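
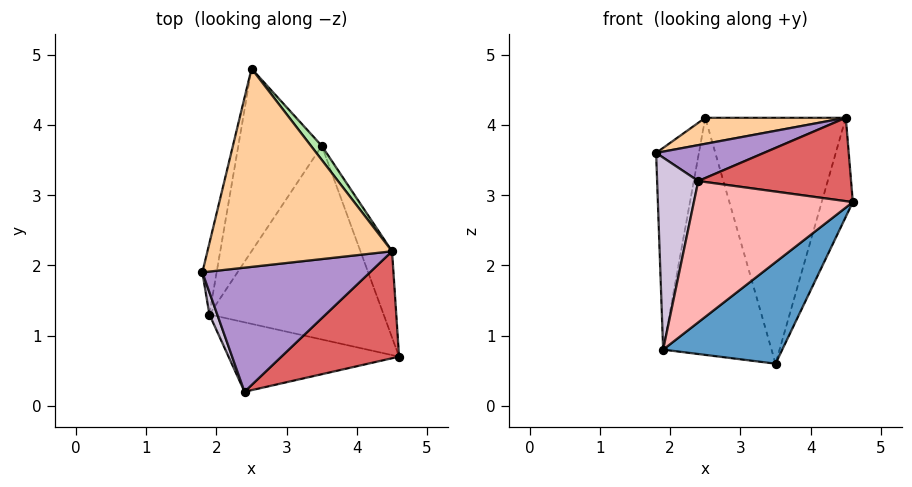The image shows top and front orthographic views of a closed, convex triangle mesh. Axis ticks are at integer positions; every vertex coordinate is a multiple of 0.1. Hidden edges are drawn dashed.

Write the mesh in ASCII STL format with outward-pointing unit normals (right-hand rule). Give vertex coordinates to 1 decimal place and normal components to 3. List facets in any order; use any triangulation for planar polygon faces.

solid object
 facet normal 0.505 -0.401 -0.764
  outer loop
   vertex 1.9 1.3 0.8
   vertex 3.5 3.7 0.6
   vertex 4.6 0.7 2.9
  endloop
 endfacet
 facet normal -0.965 0.248 -0.088
  outer loop
   vertex 1.9 1.3 0.8
   vertex 1.8 1.9 3.6
   vertex 2.5 4.8 4.1
  endloop
 endfacet
 facet normal -0.784 0.491 -0.379
  outer loop
   vertex 1.9 1.3 0.8
   vertex 2.5 4.8 4.1
   vertex 3.5 3.7 0.6
  endloop
 endfacet
 facet normal -0.167 -0.128 0.978
  outer loop
   vertex 4.5 2.2 4.1
   vertex 2.5 4.8 4.1
   vertex 1.8 1.9 3.6
  endloop
 endfacet
 facet normal 0.960 0.211 -0.184
  outer loop
   vertex 4.5 2.2 4.1
   vertex 4.6 0.7 2.9
   vertex 3.5 3.7 0.6
  endloop
 endfacet
 facet normal 0.792 0.609 0.035
  outer loop
   vertex 4.5 2.2 4.1
   vertex 3.5 3.7 0.6
   vertex 2.5 4.8 4.1
  endloop
 endfacet
 facet normal 0.240 -0.597 0.766
  outer loop
   vertex 2.4 0.2 3.2
   vertex 4.6 0.7 2.9
   vertex 4.5 2.2 4.1
  endloop
 endfacet
 facet normal 0.142 -0.888 -0.437
  outer loop
   vertex 2.4 0.2 3.2
   vertex 1.9 1.3 0.8
   vertex 4.6 0.7 2.9
  endloop
 endfacet
 facet normal -0.145 -0.275 0.950
  outer loop
   vertex 2.4 0.2 3.2
   vertex 4.5 2.2 4.1
   vertex 1.8 1.9 3.6
  endloop
 endfacet
 facet normal -0.939 -0.341 0.039
  outer loop
   vertex 2.4 0.2 3.2
   vertex 1.8 1.9 3.6
   vertex 1.9 1.3 0.8
  endloop
 endfacet
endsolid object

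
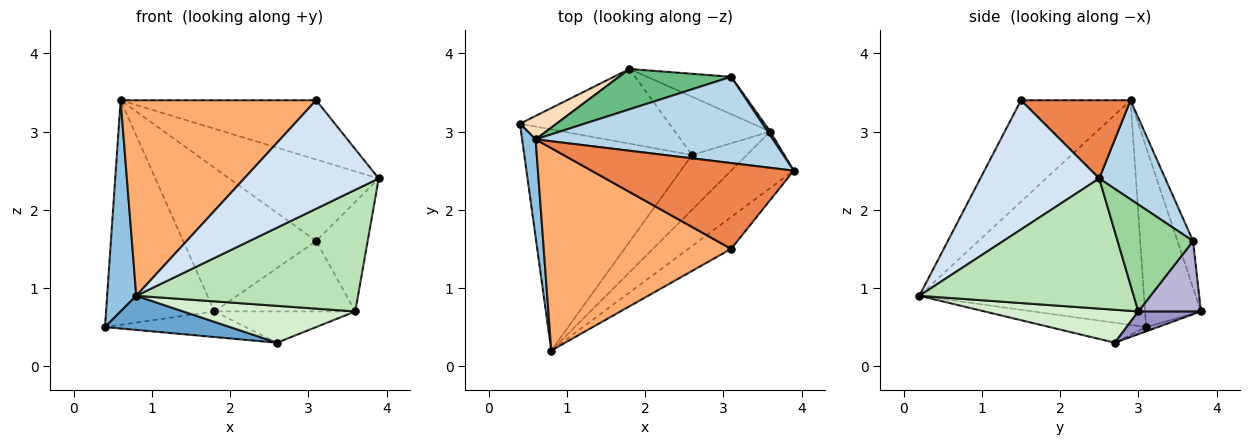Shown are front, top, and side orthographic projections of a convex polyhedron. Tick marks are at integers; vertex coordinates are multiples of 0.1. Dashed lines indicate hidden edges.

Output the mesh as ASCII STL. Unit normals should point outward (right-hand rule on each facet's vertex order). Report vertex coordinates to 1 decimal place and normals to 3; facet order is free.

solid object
 facet normal -0.117 -0.151 -0.982
  outer loop
   vertex 2.6 2.7 0.3
   vertex 0.8 0.2 0.9
   vertex 0.4 3.1 0.5
  endloop
 endfacet
 facet normal -0.990 -0.128 0.059
  outer loop
   vertex 0.6 2.9 3.4
   vertex 0.4 3.1 0.5
   vertex 0.8 0.2 0.9
  endloop
 endfacet
 facet normal 0.290 0.657 0.695
  outer loop
   vertex 3.1 3.7 1.6
   vertex 0.6 2.9 3.4
   vertex 3.9 2.5 2.4
  endloop
 endfacet
 facet normal 0.647 -0.732 -0.214
  outer loop
   vertex 3.1 1.5 3.4
   vertex 0.8 0.2 0.9
   vertex 3.9 2.5 2.4
  endloop
 endfacet
 facet normal 0.303 0.542 0.784
  outer loop
   vertex 3.1 1.5 3.4
   vertex 3.9 2.5 2.4
   vertex 0.6 2.9 3.4
  endloop
 endfacet
 facet normal -0.363 -0.647 0.670
  outer loop
   vertex 3.1 1.5 3.4
   vertex 0.6 2.9 3.4
   vertex 0.8 0.2 0.9
  endloop
 endfacet
 facet normal -0.027 0.324 -0.946
  outer loop
   vertex 1.8 3.8 0.7
   vertex 2.6 2.7 0.3
   vertex 0.4 3.1 0.5
  endloop
 endfacet
 facet normal -0.456 0.885 0.092
  outer loop
   vertex 1.8 3.8 0.7
   vertex 0.4 3.1 0.5
   vertex 0.6 2.9 3.4
  endloop
 endfacet
 facet normal -0.113 0.957 0.269
  outer loop
   vertex 1.8 3.8 0.7
   vertex 0.6 2.9 3.4
   vertex 3.1 3.7 1.6
  endloop
 endfacet
 facet normal 0.826 0.564 0.020
  outer loop
   vertex 3.6 3.0 0.7
   vertex 3.1 3.7 1.6
   vertex 3.9 2.5 2.4
  endloop
 endfacet
 facet normal 0.659 -0.682 -0.317
  outer loop
   vertex 3.6 3.0 0.7
   vertex 3.9 2.5 2.4
   vertex 0.8 0.2 0.9
  endloop
 endfacet
 facet normal 0.447 -0.500 -0.742
  outer loop
   vertex 3.6 3.0 0.7
   vertex 0.8 0.2 0.9
   vertex 2.6 2.7 0.3
  endloop
 endfacet
 facet normal 0.206 0.463 -0.862
  outer loop
   vertex 3.6 3.0 0.7
   vertex 2.6 2.7 0.3
   vertex 1.8 3.8 0.7
  endloop
 endfacet
 facet normal 0.365 0.822 -0.436
  outer loop
   vertex 3.6 3.0 0.7
   vertex 1.8 3.8 0.7
   vertex 3.1 3.7 1.6
  endloop
 endfacet
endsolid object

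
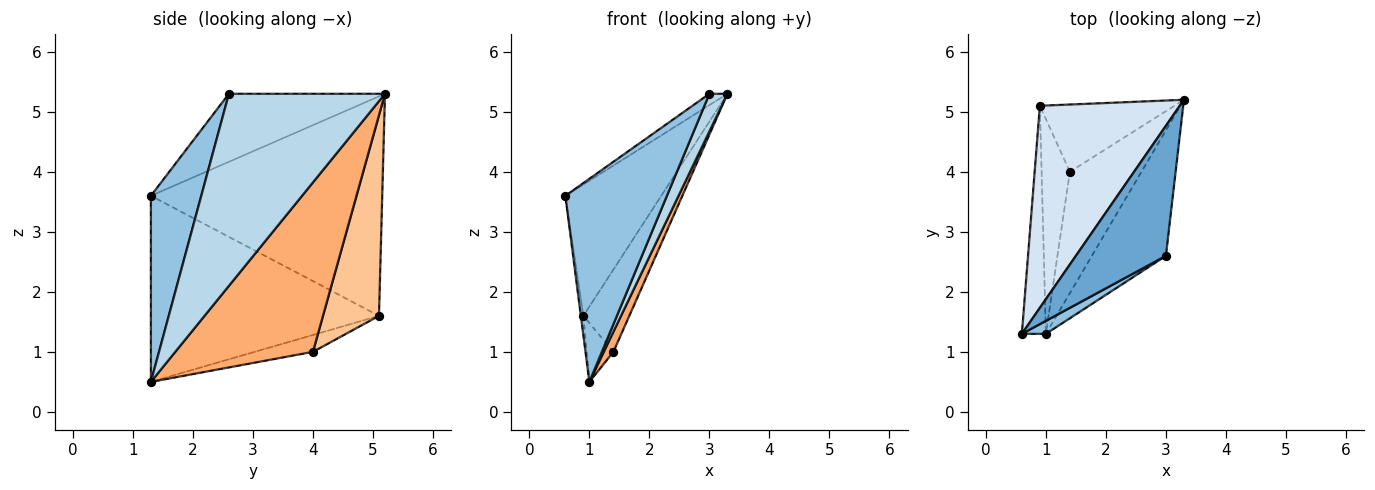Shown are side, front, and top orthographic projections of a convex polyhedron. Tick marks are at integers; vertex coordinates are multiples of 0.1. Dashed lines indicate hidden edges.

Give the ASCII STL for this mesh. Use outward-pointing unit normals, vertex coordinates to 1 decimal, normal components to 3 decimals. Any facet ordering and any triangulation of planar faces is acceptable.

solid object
 facet normal -0.601 0.069 0.796
  outer loop
   vertex 3.0 2.6 5.3
   vertex 3.3 5.2 5.3
   vertex 0.6 1.3 3.6
  endloop
 endfacet
 facet normal 0.444 -0.894 0.057
  outer loop
   vertex 1.0 1.3 0.5
   vertex 3.0 2.6 5.3
   vertex 0.6 1.3 3.6
  endloop
 endfacet
 facet normal 0.928 -0.107 -0.358
  outer loop
   vertex 1.0 1.3 0.5
   vertex 3.3 5.2 5.3
   vertex 3.0 2.6 5.3
  endloop
 endfacet
 facet normal -0.796 0.330 0.507
  outer loop
   vertex 0.9 5.1 1.6
   vertex 0.6 1.3 3.6
   vertex 3.3 5.2 5.3
  endloop
 endfacet
 facet normal -0.992 0.011 -0.128
  outer loop
   vertex 0.9 5.1 1.6
   vertex 1.0 1.3 0.5
   vertex 0.6 1.3 3.6
  endloop
 endfacet
 facet normal 0.919 -0.064 -0.388
  outer loop
   vertex 1.4 4.0 1.0
   vertex 3.3 5.2 5.3
   vertex 1.0 1.3 0.5
  endloop
 endfacet
 facet normal 0.686 0.563 -0.460
  outer loop
   vertex 1.4 4.0 1.0
   vertex 0.9 5.1 1.6
   vertex 3.3 5.2 5.3
  endloop
 endfacet
 facet normal -0.499 0.229 -0.836
  outer loop
   vertex 1.4 4.0 1.0
   vertex 1.0 1.3 0.5
   vertex 0.9 5.1 1.6
  endloop
 endfacet
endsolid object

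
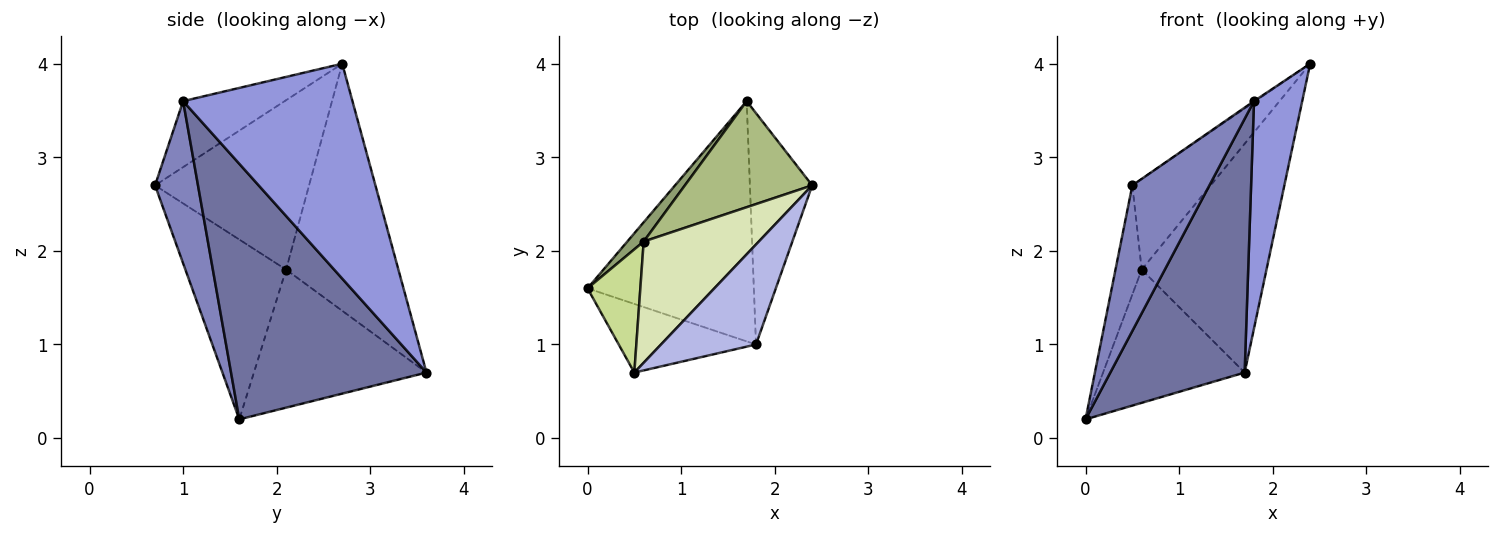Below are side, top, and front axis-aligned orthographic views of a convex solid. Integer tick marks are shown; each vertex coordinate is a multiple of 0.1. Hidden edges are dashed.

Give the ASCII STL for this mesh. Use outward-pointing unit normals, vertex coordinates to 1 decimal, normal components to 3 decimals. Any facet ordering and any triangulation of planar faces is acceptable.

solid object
 facet normal 0.726 -0.499 -0.473
  outer loop
   vertex 1.8 1.0 3.6
   vertex 0.0 1.6 0.2
   vertex 1.7 3.6 0.7
  endloop
 endfacet
 facet normal 0.450 -0.808 -0.381
  outer loop
   vertex 1.8 1.0 3.6
   vertex 0.5 0.7 2.7
   vertex 0.0 1.6 0.2
  endloop
 endfacet
 facet normal 0.926 -0.264 -0.268
  outer loop
   vertex 1.8 1.0 3.6
   vertex 1.7 3.6 0.7
   vertex 2.4 2.7 4.0
  endloop
 endfacet
 facet normal -0.570 0.008 0.821
  outer loop
   vertex 1.8 1.0 3.6
   vertex 2.4 2.7 4.0
   vertex 0.5 0.7 2.7
  endloop
 endfacet
 facet normal -0.770 0.632 0.091
  outer loop
   vertex 0.6 2.1 1.8
   vertex 1.7 3.6 0.7
   vertex 0.0 1.6 0.2
  endloop
 endfacet
 facet normal -0.632 0.703 0.326
  outer loop
   vertex 0.6 2.1 1.8
   vertex 2.4 2.7 4.0
   vertex 1.7 3.6 0.7
  endloop
 endfacet
 facet normal -0.931 0.242 0.273
  outer loop
   vertex 0.6 2.1 1.8
   vertex 0.0 1.6 0.2
   vertex 0.5 0.7 2.7
  endloop
 endfacet
 facet normal -0.762 0.388 0.518
  outer loop
   vertex 0.6 2.1 1.8
   vertex 0.5 0.7 2.7
   vertex 2.4 2.7 4.0
  endloop
 endfacet
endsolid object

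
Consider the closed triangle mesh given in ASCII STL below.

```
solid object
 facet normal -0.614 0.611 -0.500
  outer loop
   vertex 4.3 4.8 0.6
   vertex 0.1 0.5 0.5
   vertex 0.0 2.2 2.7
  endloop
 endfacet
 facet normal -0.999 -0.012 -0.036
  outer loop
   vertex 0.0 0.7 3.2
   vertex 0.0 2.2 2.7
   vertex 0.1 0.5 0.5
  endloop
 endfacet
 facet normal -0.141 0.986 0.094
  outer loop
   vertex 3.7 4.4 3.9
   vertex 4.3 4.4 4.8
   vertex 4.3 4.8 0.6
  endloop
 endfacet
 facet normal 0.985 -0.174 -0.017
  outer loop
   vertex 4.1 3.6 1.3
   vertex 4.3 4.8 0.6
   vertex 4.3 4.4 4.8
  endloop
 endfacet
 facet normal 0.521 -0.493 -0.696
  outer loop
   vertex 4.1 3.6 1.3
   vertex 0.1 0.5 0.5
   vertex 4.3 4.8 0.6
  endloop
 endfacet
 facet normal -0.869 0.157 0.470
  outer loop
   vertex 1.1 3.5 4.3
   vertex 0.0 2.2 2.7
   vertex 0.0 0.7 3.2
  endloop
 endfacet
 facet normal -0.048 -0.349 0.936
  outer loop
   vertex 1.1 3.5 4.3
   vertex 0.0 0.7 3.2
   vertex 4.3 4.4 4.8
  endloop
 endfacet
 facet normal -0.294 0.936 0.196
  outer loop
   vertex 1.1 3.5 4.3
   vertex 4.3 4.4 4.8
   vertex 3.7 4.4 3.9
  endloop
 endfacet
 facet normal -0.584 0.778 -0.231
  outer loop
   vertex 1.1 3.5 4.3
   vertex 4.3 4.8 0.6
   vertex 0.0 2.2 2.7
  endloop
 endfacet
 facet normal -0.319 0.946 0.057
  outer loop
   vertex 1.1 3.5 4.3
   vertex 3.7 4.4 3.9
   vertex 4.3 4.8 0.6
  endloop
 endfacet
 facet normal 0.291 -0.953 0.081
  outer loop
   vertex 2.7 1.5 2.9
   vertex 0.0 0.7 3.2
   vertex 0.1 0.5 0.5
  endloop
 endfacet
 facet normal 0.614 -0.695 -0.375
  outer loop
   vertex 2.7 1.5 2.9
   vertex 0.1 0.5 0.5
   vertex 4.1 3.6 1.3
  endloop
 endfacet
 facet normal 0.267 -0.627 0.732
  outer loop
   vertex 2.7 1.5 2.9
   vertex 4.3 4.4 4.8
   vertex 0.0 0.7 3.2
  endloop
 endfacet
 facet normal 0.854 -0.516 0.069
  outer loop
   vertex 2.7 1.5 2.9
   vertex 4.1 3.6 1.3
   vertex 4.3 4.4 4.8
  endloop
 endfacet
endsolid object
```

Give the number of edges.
21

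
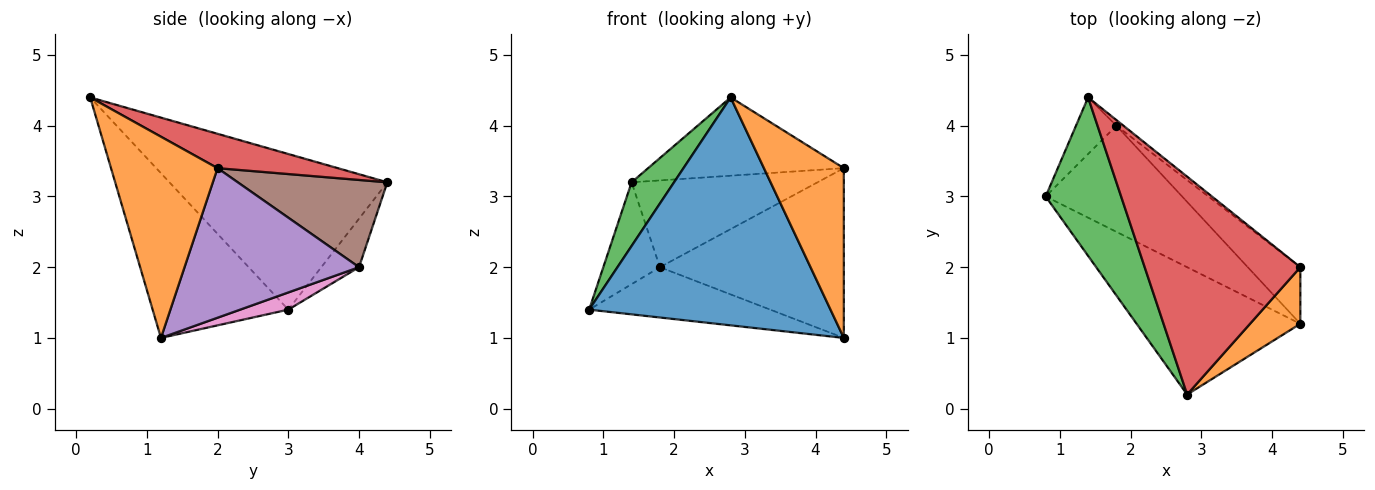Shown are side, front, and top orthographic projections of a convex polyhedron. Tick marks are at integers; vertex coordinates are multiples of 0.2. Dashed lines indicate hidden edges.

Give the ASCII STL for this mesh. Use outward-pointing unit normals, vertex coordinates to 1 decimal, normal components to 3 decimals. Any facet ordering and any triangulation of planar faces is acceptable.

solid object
 facet normal -0.441 -0.784 -0.438
  outer loop
   vertex 4.4 1.2 1.0
   vertex 2.8 0.2 4.4
   vertex 0.8 3.0 1.4
  endloop
 endfacet
 facet normal 0.784 -0.588 0.196
  outer loop
   vertex 4.4 1.2 1.0
   vertex 4.4 2.0 3.4
   vertex 2.8 0.2 4.4
  endloop
 endfacet
 facet normal -0.886 -0.173 0.430
  outer loop
   vertex 1.4 4.4 3.2
   vertex 0.8 3.0 1.4
   vertex 2.8 0.2 4.4
  endloop
 endfacet
 facet normal 0.203 0.331 0.921
  outer loop
   vertex 1.4 4.4 3.2
   vertex 2.8 0.2 4.4
   vertex 4.4 2.0 3.4
  endloop
 endfacet
 facet normal 0.669 0.705 -0.235
  outer loop
   vertex 1.8 4.0 2.0
   vertex 4.4 2.0 3.4
   vertex 4.4 1.2 1.0
  endloop
 endfacet
 facet normal 0.626 0.778 -0.051
  outer loop
   vertex 1.8 4.0 2.0
   vertex 1.4 4.4 3.2
   vertex 4.4 2.0 3.4
  endloop
 endfacet
 facet normal 0.113 0.426 -0.898
  outer loop
   vertex 1.8 4.0 2.0
   vertex 4.4 1.2 1.0
   vertex 0.8 3.0 1.4
  endloop
 endfacet
 facet normal -0.504 0.755 -0.420
  outer loop
   vertex 1.8 4.0 2.0
   vertex 0.8 3.0 1.4
   vertex 1.4 4.4 3.2
  endloop
 endfacet
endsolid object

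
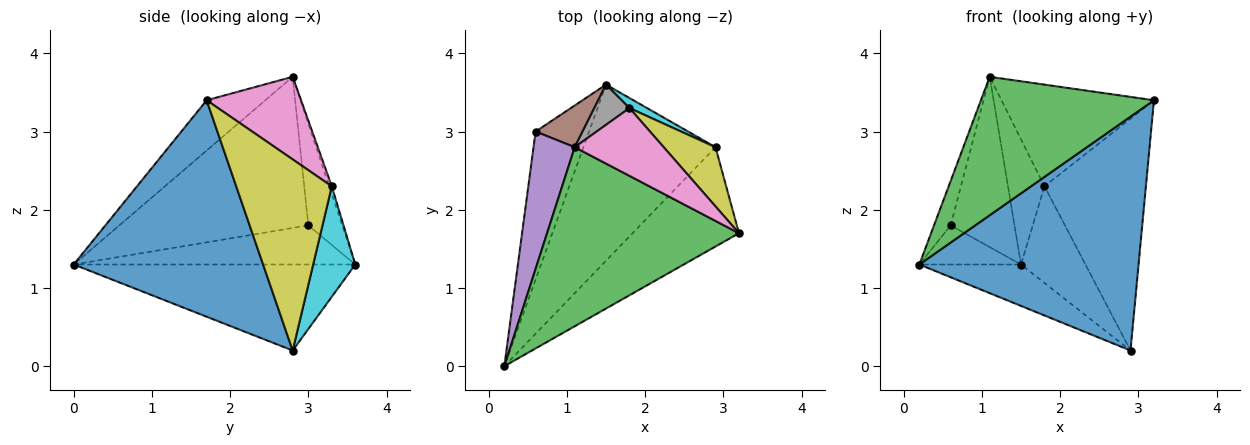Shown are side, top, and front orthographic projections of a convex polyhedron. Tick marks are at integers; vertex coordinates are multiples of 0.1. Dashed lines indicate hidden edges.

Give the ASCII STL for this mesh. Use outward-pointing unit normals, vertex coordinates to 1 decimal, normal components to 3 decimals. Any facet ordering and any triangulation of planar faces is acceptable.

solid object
 facet normal 0.622 -0.720 -0.306
  outer loop
   vertex 2.9 2.8 0.2
   vertex 3.2 1.7 3.4
   vertex 0.2 0.0 1.3
  endloop
 endfacet
 facet normal -0.535 0.193 -0.822
  outer loop
   vertex 2.9 2.8 0.2
   vertex 0.2 0.0 1.3
   vertex 1.5 3.6 1.3
  endloop
 endfacet
 facet normal -0.203 -0.599 0.775
  outer loop
   vertex 1.1 2.8 3.7
   vertex 0.2 0.0 1.3
   vertex 3.2 1.7 3.4
  endloop
 endfacet
 facet normal -0.578 0.209 -0.789
  outer loop
   vertex 0.6 3.0 1.8
   vertex 1.5 3.6 1.3
   vertex 0.2 0.0 1.3
  endloop
 endfacet
 facet normal -0.961 0.085 0.262
  outer loop
   vertex 0.6 3.0 1.8
   vertex 0.2 0.0 1.3
   vertex 1.1 2.8 3.7
  endloop
 endfacet
 facet normal -0.458 0.863 0.211
  outer loop
   vertex 0.6 3.0 1.8
   vertex 1.1 2.8 3.7
   vertex 1.5 3.6 1.3
  endloop
 endfacet
 facet normal 0.458 0.740 0.493
  outer loop
   vertex 1.8 3.3 2.3
   vertex 1.1 2.8 3.7
   vertex 3.2 1.7 3.4
  endloop
 endfacet
 facet normal -0.068 0.950 0.305
  outer loop
   vertex 1.8 3.3 2.3
   vertex 1.5 3.6 1.3
   vertex 1.1 2.8 3.7
  endloop
 endfacet
 facet normal 0.674 0.716 0.183
  outer loop
   vertex 1.8 3.3 2.3
   vertex 3.2 1.7 3.4
   vertex 2.9 2.8 0.2
  endloop
 endfacet
 facet normal 0.545 0.834 0.087
  outer loop
   vertex 1.8 3.3 2.3
   vertex 2.9 2.8 0.2
   vertex 1.5 3.6 1.3
  endloop
 endfacet
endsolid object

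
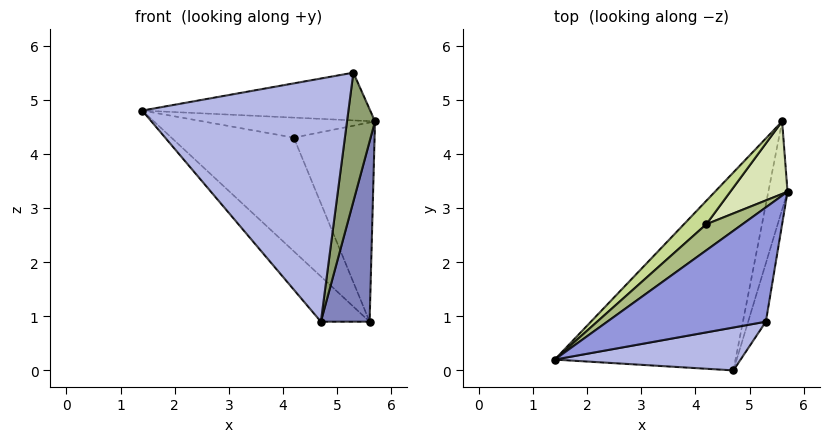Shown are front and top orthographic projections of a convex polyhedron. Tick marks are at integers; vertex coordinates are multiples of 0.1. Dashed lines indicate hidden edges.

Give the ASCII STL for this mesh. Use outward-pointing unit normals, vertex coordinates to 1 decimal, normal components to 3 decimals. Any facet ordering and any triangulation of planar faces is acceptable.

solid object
 facet normal -0.751 0.147 -0.643
  outer loop
   vertex 5.6 4.6 0.9
   vertex 4.7 0.0 0.9
   vertex 1.4 0.2 4.8
  endloop
 endfacet
 facet normal 0.977 -0.191 -0.094
  outer loop
   vertex 5.6 4.6 0.9
   vertex 5.7 3.3 4.6
   vertex 4.7 0.0 0.9
  endloop
 endfacet
 facet normal -0.229 0.375 0.898
  outer loop
   vertex 5.3 0.9 5.5
   vertex 5.7 3.3 4.6
   vertex 1.4 0.2 4.8
  endloop
 endfacet
 facet normal 0.144 -0.975 0.172
  outer loop
   vertex 5.3 0.9 5.5
   vertex 1.4 0.2 4.8
   vertex 4.7 0.0 0.9
  endloop
 endfacet
 facet normal 0.977 -0.196 -0.089
  outer loop
   vertex 5.3 0.9 5.5
   vertex 4.7 0.0 0.9
   vertex 5.7 3.3 4.6
  endloop
 endfacet
 facet normal -0.373 0.565 0.736
  outer loop
   vertex 4.2 2.7 4.3
   vertex 1.4 0.2 4.8
   vertex 5.7 3.3 4.6
  endloop
 endfacet
 facet normal -0.642 0.751 0.155
  outer loop
   vertex 4.2 2.7 4.3
   vertex 5.6 4.6 0.9
   vertex 1.4 0.2 4.8
  endloop
 endfacet
 facet normal -0.406 0.859 0.313
  outer loop
   vertex 4.2 2.7 4.3
   vertex 5.7 3.3 4.6
   vertex 5.6 4.6 0.9
  endloop
 endfacet
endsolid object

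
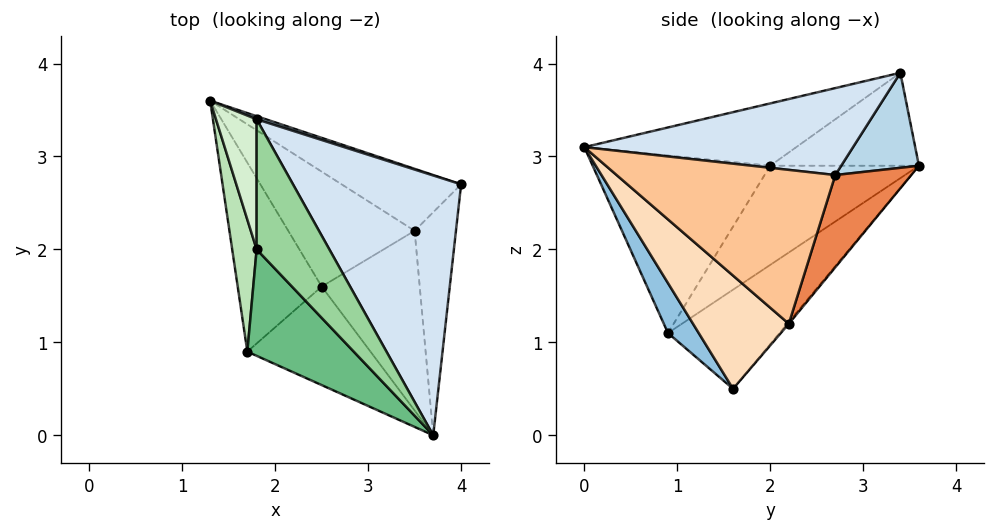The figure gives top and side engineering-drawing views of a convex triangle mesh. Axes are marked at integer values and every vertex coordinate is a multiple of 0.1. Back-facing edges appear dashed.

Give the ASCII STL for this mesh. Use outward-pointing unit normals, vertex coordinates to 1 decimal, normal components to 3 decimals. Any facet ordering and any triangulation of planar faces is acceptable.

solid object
 facet normal -0.727 0.303 -0.616
  outer loop
   vertex 1.7 0.9 1.1
   vertex 1.3 3.6 2.9
   vertex 2.5 1.6 0.5
  endloop
 endfacet
 facet normal 0.238 -0.774 -0.586
  outer loop
   vertex 1.7 0.9 1.1
   vertex 2.5 1.6 0.5
   vertex 3.7 0.0 3.1
  endloop
 endfacet
 facet normal 0.317 0.948 0.031
  outer loop
   vertex 1.8 3.4 3.9
   vertex 4.0 2.7 2.8
   vertex 1.3 3.6 2.9
  endloop
 endfacet
 facet normal 0.459 0.048 0.887
  outer loop
   vertex 1.8 3.4 3.9
   vertex 3.7 0.0 3.1
   vertex 4.0 2.7 2.8
  endloop
 endfacet
 facet normal 0.282 0.887 -0.365
  outer loop
   vertex 3.5 2.2 1.2
   vertex 1.3 3.6 2.9
   vertex 4.0 2.7 2.8
  endloop
 endfacet
 facet normal -0.009 0.766 -0.643
  outer loop
   vertex 3.5 2.2 1.2
   vertex 2.5 1.6 0.5
   vertex 1.3 3.6 2.9
  endloop
 endfacet
 facet normal 0.957 -0.135 -0.257
  outer loop
   vertex 3.5 2.2 1.2
   vertex 4.0 2.7 2.8
   vertex 3.7 0.0 3.1
  endloop
 endfacet
 facet normal 0.677 -0.445 -0.586
  outer loop
   vertex 3.5 2.2 1.2
   vertex 3.7 0.0 3.1
   vertex 2.5 1.6 0.5
  endloop
 endfacet
 facet normal -0.682 -0.607 0.409
  outer loop
   vertex 1.8 2.0 2.9
   vertex 1.7 0.9 1.1
   vertex 3.7 0.0 3.1
  endloop
 endfacet
 facet normal -0.572 -0.477 0.667
  outer loop
   vertex 1.8 2.0 2.9
   vertex 3.7 0.0 3.1
   vertex 1.8 3.4 3.9
  endloop
 endfacet
 facet normal -0.929 -0.290 0.229
  outer loop
   vertex 1.8 2.0 2.9
   vertex 1.3 3.6 2.9
   vertex 1.7 0.9 1.1
  endloop
 endfacet
 facet normal -0.881 -0.275 0.385
  outer loop
   vertex 1.8 2.0 2.9
   vertex 1.8 3.4 3.9
   vertex 1.3 3.6 2.9
  endloop
 endfacet
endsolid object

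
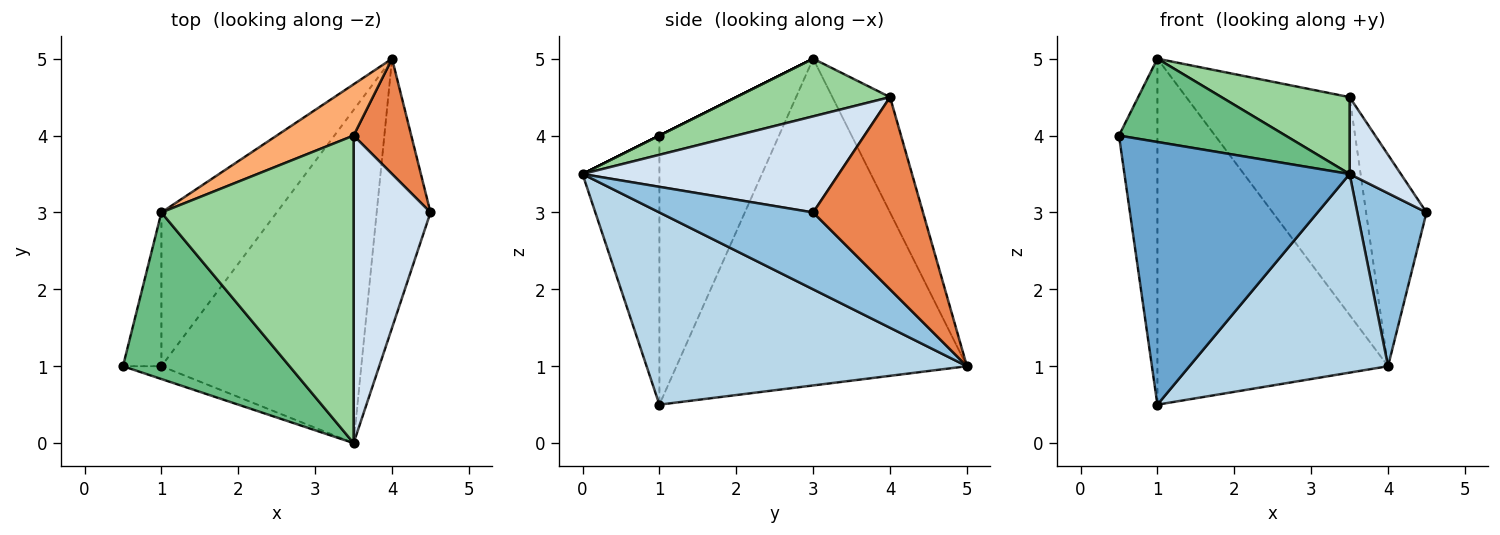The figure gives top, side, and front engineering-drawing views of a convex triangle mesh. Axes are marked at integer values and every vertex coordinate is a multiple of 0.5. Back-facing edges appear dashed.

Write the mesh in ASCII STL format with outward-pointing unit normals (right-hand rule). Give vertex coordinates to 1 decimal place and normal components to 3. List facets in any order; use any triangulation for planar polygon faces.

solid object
 facet normal -0.323 -0.945 -0.046
  outer loop
   vertex 1.0 1.0 0.5
   vertex 3.5 0.0 3.5
   vertex 0.5 1.0 4.0
  endloop
 endfacet
 facet normal 0.769 -0.346 -0.538
  outer loop
   vertex 4.0 5.0 1.0
   vertex 4.5 3.0 3.0
   vertex 3.5 0.0 3.5
  endloop
 endfacet
 facet normal 0.637 -0.395 -0.662
  outer loop
   vertex 4.0 5.0 1.0
   vertex 3.5 0.0 3.5
   vertex 1.0 1.0 0.5
  endloop
 endfacet
 facet normal 0.772 -0.154 0.617
  outer loop
   vertex 3.5 4.0 4.5
   vertex 3.5 0.0 3.5
   vertex 4.5 3.0 3.0
  endloop
 endfacet
 facet normal 0.847 0.466 0.254
  outer loop
   vertex 3.5 4.0 4.5
   vertex 4.5 3.0 3.0
   vertex 4.0 5.0 1.0
  endloop
 endfacet
 facet normal -0.325 0.921 0.217
  outer loop
   vertex 1.0 3.0 5.0
   vertex 3.5 4.0 4.5
   vertex 4.0 5.0 1.0
  endloop
 endfacet
 facet normal -0.943 0.303 -0.135
  outer loop
   vertex 1.0 3.0 5.0
   vertex 1.0 1.0 0.5
   vertex 0.5 1.0 4.0
  endloop
 endfacet
 facet normal -0.755 0.599 -0.266
  outer loop
   vertex 1.0 3.0 5.0
   vertex 4.0 5.0 1.0
   vertex 1.0 1.0 0.5
  endloop
 endfacet
 facet normal 0.000 -0.447 0.894
  outer loop
   vertex 1.0 3.0 5.0
   vertex 0.5 1.0 4.0
   vertex 3.5 0.0 3.5
  endloop
 endfacet
 facet normal 0.279 -0.233 0.931
  outer loop
   vertex 1.0 3.0 5.0
   vertex 3.5 0.0 3.5
   vertex 3.5 4.0 4.5
  endloop
 endfacet
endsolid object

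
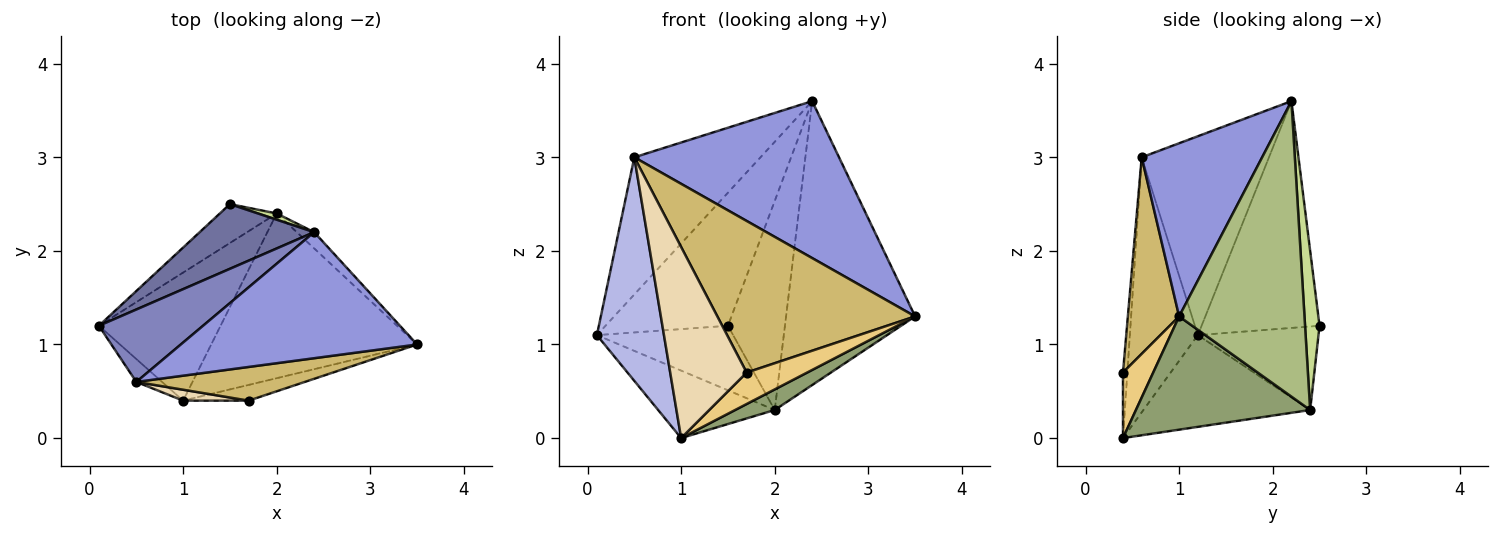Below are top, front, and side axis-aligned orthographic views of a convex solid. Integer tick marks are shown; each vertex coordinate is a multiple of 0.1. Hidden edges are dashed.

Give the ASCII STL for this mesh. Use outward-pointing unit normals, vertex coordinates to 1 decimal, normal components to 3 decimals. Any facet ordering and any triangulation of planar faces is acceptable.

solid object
 facet normal -0.655 0.680 0.331
  outer loop
   vertex 2.4 2.2 3.6
   vertex 1.5 2.5 1.2
   vertex 0.1 1.2 1.1
  endloop
 endfacet
 facet normal -0.666 0.660 0.349
  outer loop
   vertex 0.5 0.6 3.0
   vertex 2.4 2.2 3.6
   vertex 0.1 1.2 1.1
  endloop
 endfacet
 facet normal 0.417 -0.709 0.569
  outer loop
   vertex 0.5 0.6 3.0
   vertex 3.5 1.0 1.3
   vertex 2.4 2.2 3.6
  endloop
 endfacet
 facet normal -0.710 -0.700 -0.072
  outer loop
   vertex 1.0 0.4 0.0
   vertex 0.5 0.6 3.0
   vertex 0.1 1.2 1.1
  endloop
 endfacet
 facet normal 0.479 -0.109 -0.871
  outer loop
   vertex 2.0 2.4 0.3
   vertex 3.5 1.0 1.3
   vertex 1.0 0.4 0.0
  endloop
 endfacet
 facet normal 0.696 0.717 -0.041
  outer loop
   vertex 2.0 2.4 0.3
   vertex 2.4 2.2 3.6
   vertex 3.5 1.0 1.3
  endloop
 endfacet
 facet normal 0.246 0.969 0.029
  outer loop
   vertex 2.0 2.4 0.3
   vertex 1.5 2.5 1.2
   vertex 2.4 2.2 3.6
  endloop
 endfacet
 facet normal -0.604 0.682 -0.411
  outer loop
   vertex 2.0 2.4 0.3
   vertex 0.1 1.2 1.1
   vertex 1.5 2.5 1.2
  endloop
 endfacet
 facet normal -0.555 0.388 -0.736
  outer loop
   vertex 2.0 2.4 0.3
   vertex 1.0 0.4 0.0
   vertex 0.1 1.2 1.1
  endloop
 endfacet
 facet normal 0.245 -0.946 0.210
  outer loop
   vertex 1.7 0.4 0.7
   vertex 3.5 1.0 1.3
   vertex 0.5 0.6 3.0
  endloop
 endfacet
 facet normal 0.408 -0.816 -0.408
  outer loop
   vertex 1.7 0.4 0.7
   vertex 1.0 0.4 0.0
   vertex 3.5 1.0 1.3
  endloop
 endfacet
 facet normal -0.057 -0.997 0.057
  outer loop
   vertex 1.7 0.4 0.7
   vertex 0.5 0.6 3.0
   vertex 1.0 0.4 0.0
  endloop
 endfacet
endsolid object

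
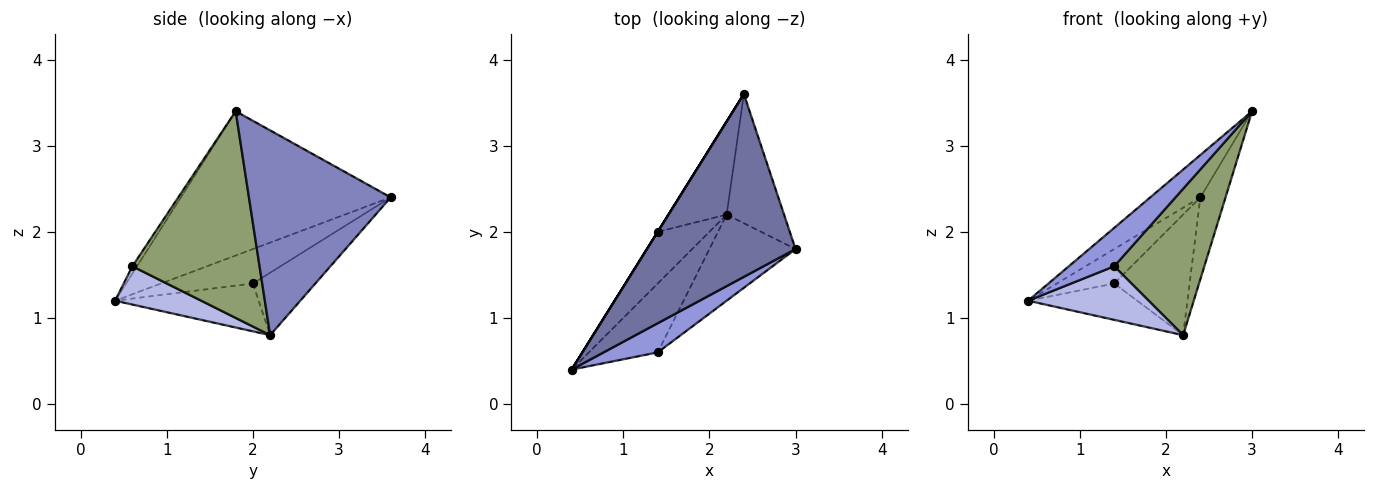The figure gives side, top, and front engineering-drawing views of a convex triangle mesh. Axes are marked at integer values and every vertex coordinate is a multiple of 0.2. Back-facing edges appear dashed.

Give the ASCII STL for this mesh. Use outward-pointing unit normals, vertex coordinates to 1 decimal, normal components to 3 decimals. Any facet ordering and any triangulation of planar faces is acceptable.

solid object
 facet normal -0.687 0.164 0.708
  outer loop
   vertex 2.4 3.6 2.4
   vertex 0.4 0.4 1.2
   vertex 3.0 1.8 3.4
  endloop
 endfacet
 facet normal 0.949 0.169 -0.266
  outer loop
   vertex 2.2 2.2 0.8
   vertex 2.4 3.6 2.4
   vertex 3.0 1.8 3.4
  endloop
 endfacet
 facet normal -0.082 -0.794 0.602
  outer loop
   vertex 1.4 0.6 1.6
   vertex 3.0 1.8 3.4
   vertex 0.4 0.4 1.2
  endloop
 endfacet
 facet normal 0.402 -0.562 -0.723
  outer loop
   vertex 1.4 0.6 1.6
   vertex 0.4 0.4 1.2
   vertex 2.2 2.2 0.8
  endloop
 endfacet
 facet normal 0.773 -0.547 -0.322
  outer loop
   vertex 1.4 0.6 1.6
   vertex 2.2 2.2 0.8
   vertex 3.0 1.8 3.4
  endloop
 endfacet
 facet normal -0.848 0.530 0.000
  outer loop
   vertex 1.4 2.0 1.4
   vertex 0.4 0.4 1.2
   vertex 2.4 3.6 2.4
  endloop
 endfacet
 facet normal -0.604 0.459 -0.652
  outer loop
   vertex 1.4 2.0 1.4
   vertex 2.2 2.2 0.8
   vertex 0.4 0.4 1.2
  endloop
 endfacet
 facet normal -0.549 0.662 -0.511
  outer loop
   vertex 1.4 2.0 1.4
   vertex 2.4 3.6 2.4
   vertex 2.2 2.2 0.8
  endloop
 endfacet
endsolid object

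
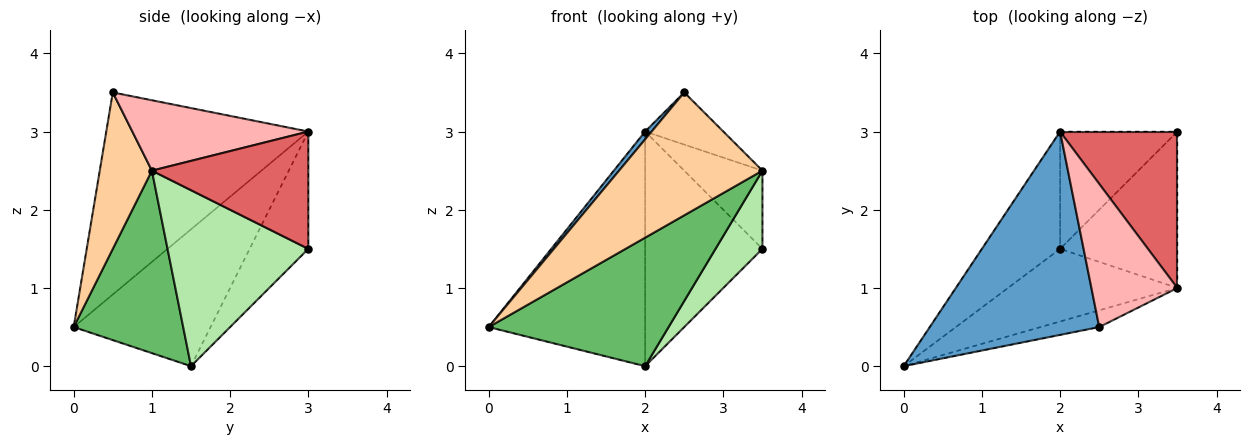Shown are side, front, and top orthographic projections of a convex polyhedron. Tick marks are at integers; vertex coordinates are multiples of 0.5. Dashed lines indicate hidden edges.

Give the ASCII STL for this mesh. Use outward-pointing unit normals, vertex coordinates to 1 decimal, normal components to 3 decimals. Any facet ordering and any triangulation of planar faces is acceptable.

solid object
 facet normal -0.766 -0.025 0.642
  outer loop
   vertex 2.0 3.0 3.0
   vertex 0.0 0.0 0.5
   vertex 2.5 0.5 3.5
  endloop
 endfacet
 facet normal -0.616 0.704 -0.352
  outer loop
   vertex 2.0 3.0 3.0
   vertex 2.0 1.5 0.0
   vertex 0.0 0.0 0.5
  endloop
 endfacet
 facet normal -0.408 0.816 -0.408
  outer loop
   vertex 2.0 3.0 3.0
   vertex 3.5 3.0 1.5
   vertex 2.0 1.5 0.0
  endloop
 endfacet
 facet normal 0.339 -0.932 -0.127
  outer loop
   vertex 3.5 1.0 2.5
   vertex 2.5 0.5 3.5
   vertex 0.0 0.0 0.5
  endloop
 endfacet
 facet normal 0.468 -0.769 -0.435
  outer loop
   vertex 3.5 1.0 2.5
   vertex 0.0 0.0 0.5
   vertex 2.0 1.5 0.0
  endloop
 endfacet
 facet normal 0.802 -0.267 -0.535
  outer loop
   vertex 3.5 1.0 2.5
   vertex 2.0 1.5 0.0
   vertex 3.5 3.0 1.5
  endloop
 endfacet
 facet normal 0.667 0.333 0.667
  outer loop
   vertex 3.5 1.0 2.5
   vertex 3.5 3.0 1.5
   vertex 2.0 3.0 3.0
  endloop
 endfacet
 facet normal 0.610 0.271 0.745
  outer loop
   vertex 3.5 1.0 2.5
   vertex 2.0 3.0 3.0
   vertex 2.5 0.5 3.5
  endloop
 endfacet
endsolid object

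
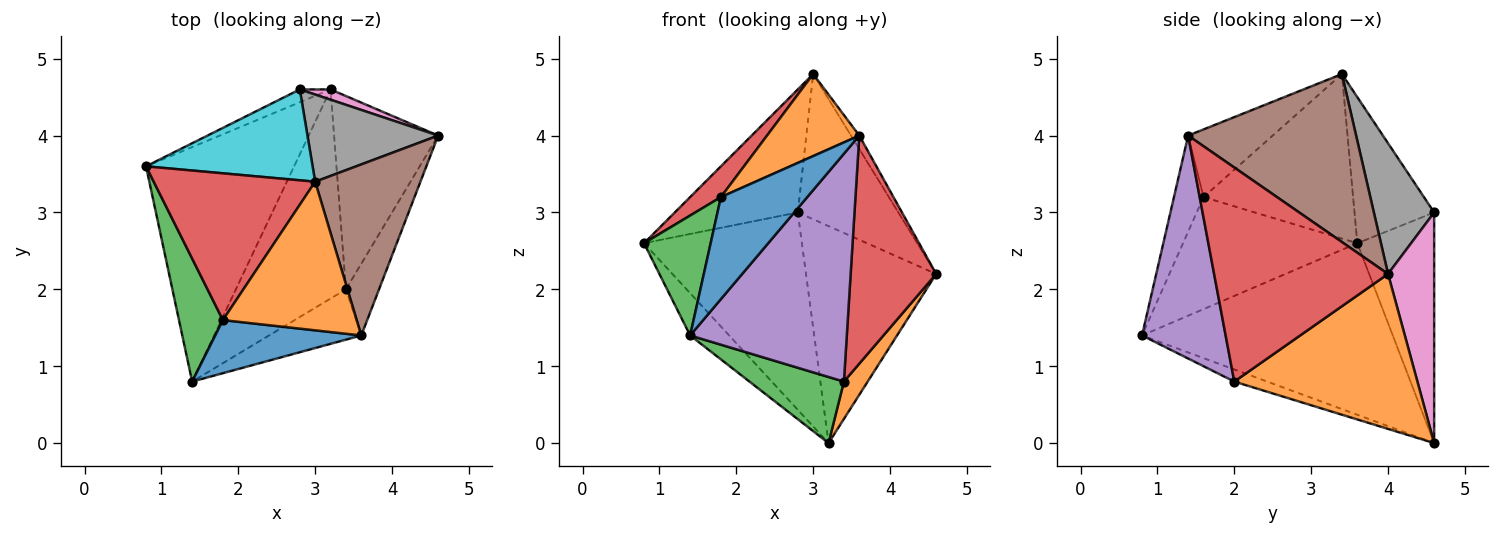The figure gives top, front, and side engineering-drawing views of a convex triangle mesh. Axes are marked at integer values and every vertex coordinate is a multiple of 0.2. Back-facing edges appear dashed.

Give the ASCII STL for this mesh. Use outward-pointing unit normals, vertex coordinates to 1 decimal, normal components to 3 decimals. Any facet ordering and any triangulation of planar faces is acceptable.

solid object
 facet normal -0.752 0.117 -0.649
  outer loop
   vertex 3.2 4.6 0.0
   vertex 1.4 0.8 1.4
   vertex 0.8 3.6 2.6
  endloop
 endfacet
 facet normal 0.825 -0.107 -0.554
  outer loop
   vertex 3.4 2.0 0.8
   vertex 3.2 4.6 0.0
   vertex 4.6 4.0 2.2
  endloop
 endfacet
 facet normal -0.105 -0.300 -0.948
  outer loop
   vertex 3.4 2.0 0.8
   vertex 1.4 0.8 1.4
   vertex 3.2 4.6 0.0
  endloop
 endfacet
 facet normal 0.889 -0.437 -0.138
  outer loop
   vertex 3.4 2.0 0.8
   vertex 4.6 4.0 2.2
   vertex 3.6 1.4 4.0
  endloop
 endfacet
 facet normal 0.462 -0.866 -0.191
  outer loop
   vertex 3.4 2.0 0.8
   vertex 3.6 1.4 4.0
   vertex 1.4 0.8 1.4
  endloop
 endfacet
 facet normal 0.847 0.042 0.531
  outer loop
   vertex 3.0 3.4 4.8
   vertex 3.6 1.4 4.0
   vertex 4.6 4.0 2.2
  endloop
 endfacet
 facet normal 0.334 0.942 0.044
  outer loop
   vertex 2.8 4.6 3.0
   vertex 4.6 4.0 2.2
   vertex 3.2 4.6 0.0
  endloop
 endfacet
 facet normal 0.457 0.762 0.457
  outer loop
   vertex 2.8 4.6 3.0
   vertex 3.0 3.4 4.8
   vertex 4.6 4.0 2.2
  endloop
 endfacet
 facet normal -0.437 0.898 -0.058
  outer loop
   vertex 2.8 4.6 3.0
   vertex 3.2 4.6 0.0
   vertex 0.8 3.6 2.6
  endloop
 endfacet
 facet normal -0.462 0.713 0.527
  outer loop
   vertex 2.8 4.6 3.0
   vertex 0.8 3.6 2.6
   vertex 3.0 3.4 4.8
  endloop
 endfacet
 facet normal -0.291 -0.849 0.442
  outer loop
   vertex 1.8 1.6 3.2
   vertex 1.4 0.8 1.4
   vertex 3.6 1.4 4.0
  endloop
 endfacet
 facet normal -0.405 -0.442 0.801
  outer loop
   vertex 1.8 1.6 3.2
   vertex 3.6 1.4 4.0
   vertex 3.0 3.4 4.8
  endloop
 endfacet
 facet normal -0.877 -0.335 0.344
  outer loop
   vertex 1.8 1.6 3.2
   vertex 0.8 3.6 2.6
   vertex 1.4 0.8 1.4
  endloop
 endfacet
 facet normal -0.706 -0.145 0.693
  outer loop
   vertex 1.8 1.6 3.2
   vertex 3.0 3.4 4.8
   vertex 0.8 3.6 2.6
  endloop
 endfacet
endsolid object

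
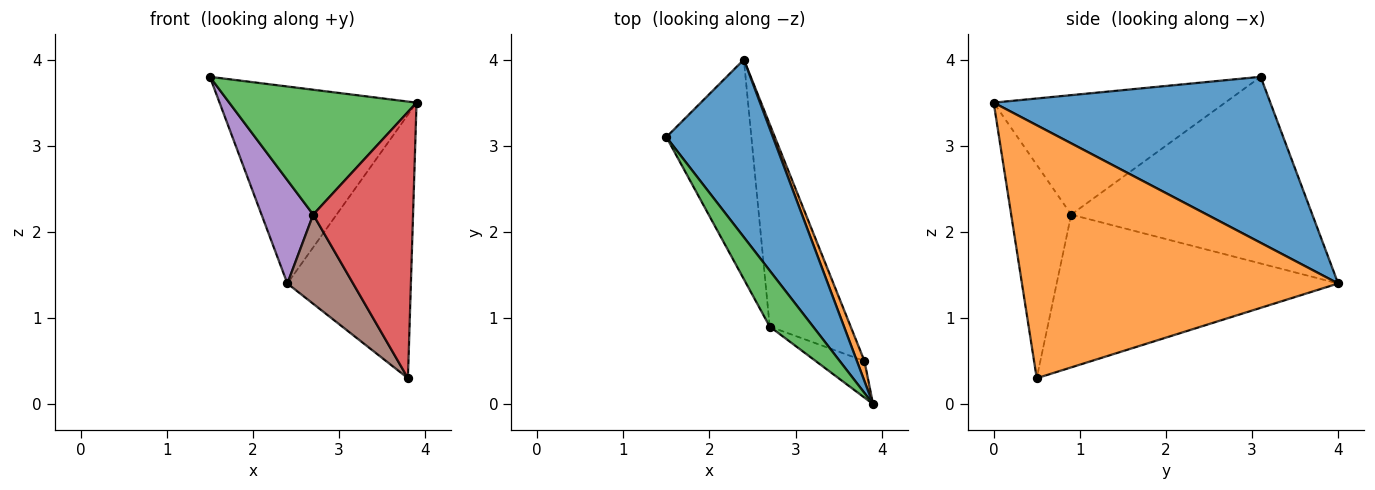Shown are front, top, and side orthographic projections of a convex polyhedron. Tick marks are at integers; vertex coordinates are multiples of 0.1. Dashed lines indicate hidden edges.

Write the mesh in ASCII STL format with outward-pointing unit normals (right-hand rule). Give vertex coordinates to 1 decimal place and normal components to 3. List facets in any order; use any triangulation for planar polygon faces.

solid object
 facet normal 0.722 0.514 0.463
  outer loop
   vertex 2.4 4.0 1.4
   vertex 1.5 3.1 3.8
   vertex 3.9 0.0 3.5
  endloop
 endfacet
 facet normal 0.931 0.364 0.028
  outer loop
   vertex 3.8 0.5 0.3
   vertex 2.4 4.0 1.4
   vertex 3.9 0.0 3.5
  endloop
 endfacet
 facet normal -0.748 -0.605 0.271
  outer loop
   vertex 2.7 0.9 2.2
   vertex 3.9 0.0 3.5
   vertex 1.5 3.1 3.8
  endloop
 endfacet
 facet normal -0.512 -0.851 -0.117
  outer loop
   vertex 2.7 0.9 2.2
   vertex 3.8 0.5 0.3
   vertex 3.9 0.0 3.5
  endloop
 endfacet
 facet normal -0.893 -0.191 -0.407
  outer loop
   vertex 2.7 0.9 2.2
   vertex 1.5 3.1 3.8
   vertex 2.4 4.0 1.4
  endloop
 endfacet
 facet normal -0.865 -0.202 -0.458
  outer loop
   vertex 2.7 0.9 2.2
   vertex 2.4 4.0 1.4
   vertex 3.8 0.5 0.3
  endloop
 endfacet
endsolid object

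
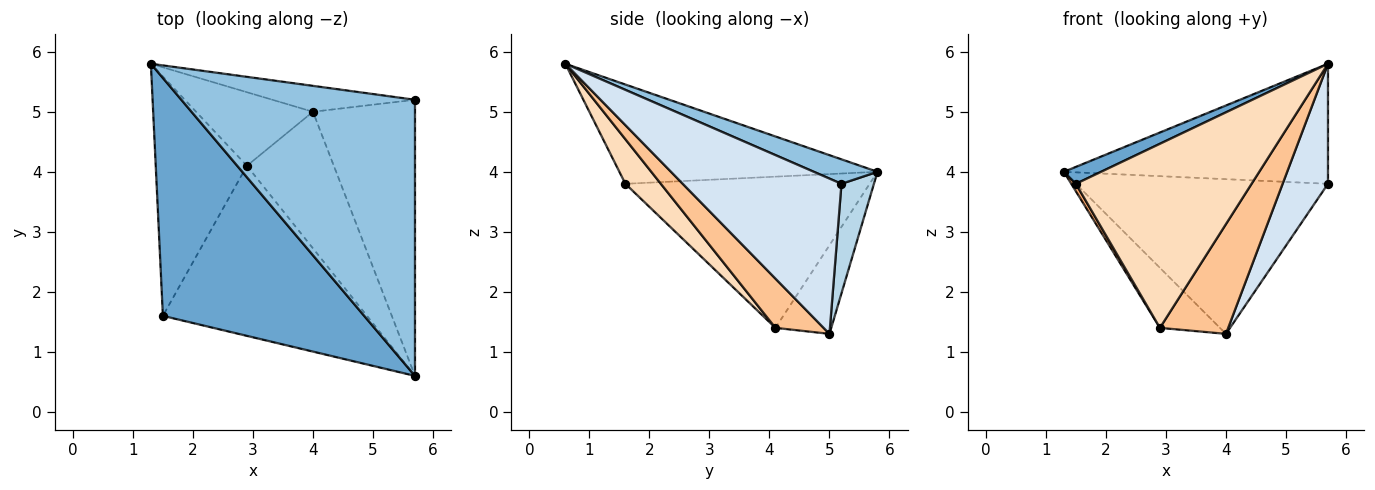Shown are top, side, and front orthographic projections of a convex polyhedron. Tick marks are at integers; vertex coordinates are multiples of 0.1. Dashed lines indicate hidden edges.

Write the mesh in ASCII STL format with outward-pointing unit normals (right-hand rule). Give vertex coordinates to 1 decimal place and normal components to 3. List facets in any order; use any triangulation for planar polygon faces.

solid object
 facet normal -0.441 -0.064 0.895
  outer loop
   vertex 1.5 1.6 3.8
   vertex 5.7 0.6 5.8
   vertex 1.3 5.8 4.0
  endloop
 endfacet
 facet normal 0.096 0.397 0.913
  outer loop
   vertex 5.7 5.2 3.8
   vertex 1.3 5.8 4.0
   vertex 5.7 0.6 5.8
  endloop
 endfacet
 facet normal 0.126 0.978 -0.164
  outer loop
   vertex 5.7 5.2 3.8
   vertex 4.0 5.0 1.3
   vertex 1.3 5.8 4.0
  endloop
 endfacet
 facet normal 0.813 -0.232 -0.534
  outer loop
   vertex 5.7 5.2 3.8
   vertex 5.7 0.6 5.8
   vertex 4.0 5.0 1.3
  endloop
 endfacet
 facet normal -0.507 0.545 -0.668
  outer loop
   vertex 2.9 4.1 1.4
   vertex 1.3 5.8 4.0
   vertex 4.0 5.0 1.3
  endloop
 endfacet
 facet normal -0.856 -0.016 -0.516
  outer loop
   vertex 2.9 4.1 1.4
   vertex 1.5 1.6 3.8
   vertex 1.3 5.8 4.0
  endloop
 endfacet
 facet normal 0.404 -0.573 -0.713
  outer loop
   vertex 2.9 4.1 1.4
   vertex 4.0 5.0 1.3
   vertex 5.7 0.6 5.8
  endloop
 endfacet
 facet normal 0.147 -0.727 -0.671
  outer loop
   vertex 2.9 4.1 1.4
   vertex 5.7 0.6 5.8
   vertex 1.5 1.6 3.8
  endloop
 endfacet
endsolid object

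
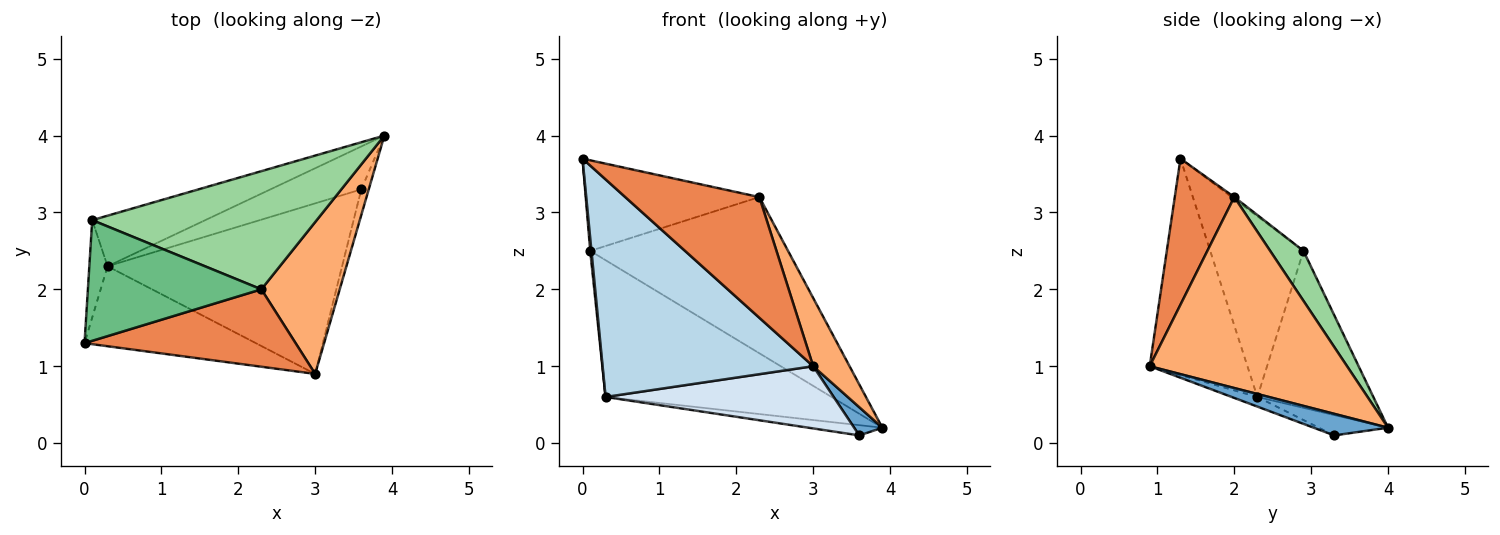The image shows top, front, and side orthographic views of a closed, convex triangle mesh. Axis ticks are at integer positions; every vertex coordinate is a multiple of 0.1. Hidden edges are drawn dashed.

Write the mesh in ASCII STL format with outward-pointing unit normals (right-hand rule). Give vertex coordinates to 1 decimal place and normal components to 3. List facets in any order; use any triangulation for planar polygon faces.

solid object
 facet normal 0.890 -0.338 -0.307
  outer loop
   vertex 3.6 3.3 0.1
   vertex 3.9 4.0 0.2
   vertex 3.0 0.9 1.0
  endloop
 endfacet
 facet normal -0.213 0.227 -0.950
  outer loop
   vertex 0.3 2.3 0.6
   vertex 3.9 4.0 0.2
   vertex 3.6 3.3 0.1
  endloop
 endfacet
 facet normal -0.399 -0.861 -0.316
  outer loop
   vertex 0.3 2.3 0.6
   vertex 3.0 0.9 1.0
   vertex 0.0 1.3 3.7
  endloop
 endfacet
 facet normal -0.038 -0.342 -0.939
  outer loop
   vertex 0.3 2.3 0.6
   vertex 3.6 3.3 0.1
   vertex 3.0 0.9 1.0
  endloop
 endfacet
 facet normal 0.350 -0.789 0.506
  outer loop
   vertex 2.3 2.0 3.2
   vertex 0.0 1.3 3.7
   vertex 3.0 0.9 1.0
  endloop
 endfacet
 facet normal 0.912 -0.168 0.374
  outer loop
   vertex 2.3 2.0 3.2
   vertex 3.0 0.9 1.0
   vertex 3.9 4.0 0.2
  endloop
 endfacet
 facet normal -0.995 -0.013 -0.101
  outer loop
   vertex 0.1 2.9 2.5
   vertex 0.3 2.3 0.6
   vertex 0.0 1.3 3.7
  endloop
 endfacet
 facet normal -0.434 0.845 -0.313
  outer loop
   vertex 0.1 2.9 2.5
   vertex 3.9 4.0 0.2
   vertex 0.3 2.3 0.6
  endloop
 endfacet
 facet normal -0.009 0.600 0.800
  outer loop
   vertex 0.1 2.9 2.5
   vertex 0.0 1.3 3.7
   vertex 2.3 2.0 3.2
  endloop
 endfacet
 facet normal 0.133 0.790 0.598
  outer loop
   vertex 0.1 2.9 2.5
   vertex 2.3 2.0 3.2
   vertex 3.9 4.0 0.2
  endloop
 endfacet
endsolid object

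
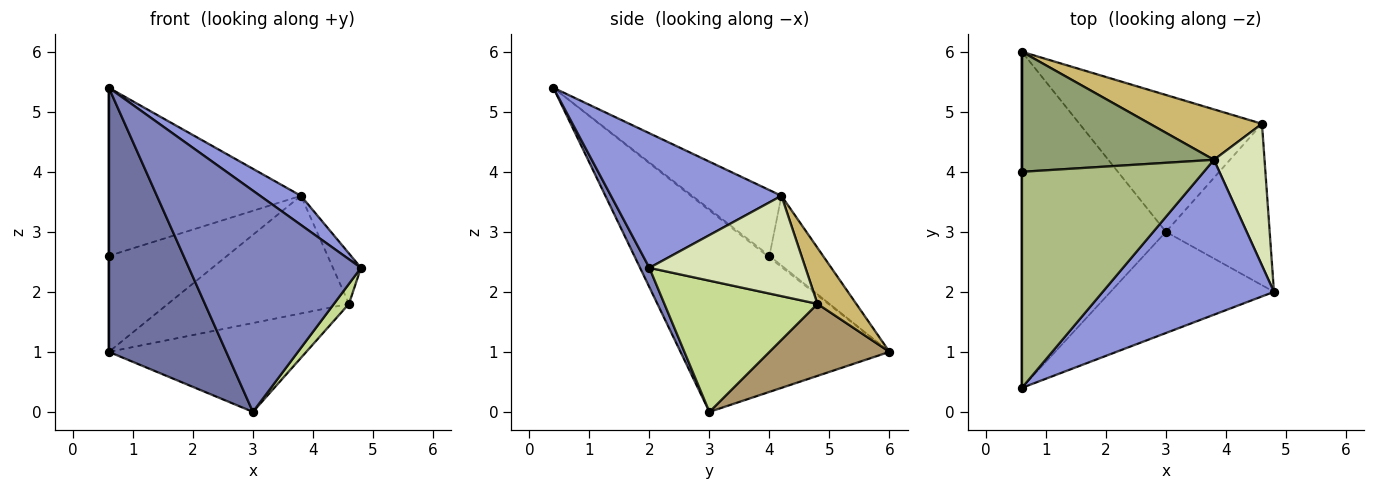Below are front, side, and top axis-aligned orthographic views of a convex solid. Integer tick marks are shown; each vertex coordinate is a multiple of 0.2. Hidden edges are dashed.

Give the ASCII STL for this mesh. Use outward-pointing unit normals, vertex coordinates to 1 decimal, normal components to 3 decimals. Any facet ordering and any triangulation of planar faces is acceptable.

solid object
 facet normal -0.740 -0.416 -0.529
  outer loop
   vertex 3.0 3.0 0.0
   vertex 0.6 0.4 5.4
   vertex 0.6 6.0 1.0
  endloop
 endfacet
 facet normal 0.049 -0.908 -0.415
  outer loop
   vertex 3.0 3.0 0.0
   vertex 4.8 2.0 2.4
   vertex 0.6 0.4 5.4
  endloop
 endfacet
 facet normal 0.611 -0.146 0.778
  outer loop
   vertex 3.8 4.2 3.6
   vertex 0.6 0.4 5.4
   vertex 4.8 2.0 2.4
  endloop
 endfacet
 facet normal -1.000 0.000 0.000
  outer loop
   vertex 0.6 4.0 2.6
   vertex 0.6 6.0 1.0
   vertex 0.6 0.4 5.4
  endloop
 endfacet
 facet normal -0.272 0.601 0.751
  outer loop
   vertex 0.6 4.0 2.6
   vertex 3.8 4.2 3.6
   vertex 0.6 6.0 1.0
  endloop
 endfacet
 facet normal -0.274 0.590 0.759
  outer loop
   vertex 0.6 4.0 2.6
   vertex 0.6 0.4 5.4
   vertex 3.8 4.2 3.6
  endloop
 endfacet
 facet normal 0.782 -0.077 -0.618
  outer loop
   vertex 4.6 4.8 1.8
   vertex 4.8 2.0 2.4
   vertex 3.0 3.0 0.0
  endloop
 endfacet
 facet normal 0.882 0.158 0.445
  outer loop
   vertex 4.6 4.8 1.8
   vertex 3.8 4.2 3.6
   vertex 4.8 2.0 2.4
  endloop
 endfacet
 facet normal 0.314 0.517 -0.796
  outer loop
   vertex 4.6 4.8 1.8
   vertex 3.0 3.0 0.0
   vertex 0.6 6.0 1.0
  endloop
 endfacet
 facet normal 0.193 0.902 0.386
  outer loop
   vertex 4.6 4.8 1.8
   vertex 0.6 6.0 1.0
   vertex 3.8 4.2 3.6
  endloop
 endfacet
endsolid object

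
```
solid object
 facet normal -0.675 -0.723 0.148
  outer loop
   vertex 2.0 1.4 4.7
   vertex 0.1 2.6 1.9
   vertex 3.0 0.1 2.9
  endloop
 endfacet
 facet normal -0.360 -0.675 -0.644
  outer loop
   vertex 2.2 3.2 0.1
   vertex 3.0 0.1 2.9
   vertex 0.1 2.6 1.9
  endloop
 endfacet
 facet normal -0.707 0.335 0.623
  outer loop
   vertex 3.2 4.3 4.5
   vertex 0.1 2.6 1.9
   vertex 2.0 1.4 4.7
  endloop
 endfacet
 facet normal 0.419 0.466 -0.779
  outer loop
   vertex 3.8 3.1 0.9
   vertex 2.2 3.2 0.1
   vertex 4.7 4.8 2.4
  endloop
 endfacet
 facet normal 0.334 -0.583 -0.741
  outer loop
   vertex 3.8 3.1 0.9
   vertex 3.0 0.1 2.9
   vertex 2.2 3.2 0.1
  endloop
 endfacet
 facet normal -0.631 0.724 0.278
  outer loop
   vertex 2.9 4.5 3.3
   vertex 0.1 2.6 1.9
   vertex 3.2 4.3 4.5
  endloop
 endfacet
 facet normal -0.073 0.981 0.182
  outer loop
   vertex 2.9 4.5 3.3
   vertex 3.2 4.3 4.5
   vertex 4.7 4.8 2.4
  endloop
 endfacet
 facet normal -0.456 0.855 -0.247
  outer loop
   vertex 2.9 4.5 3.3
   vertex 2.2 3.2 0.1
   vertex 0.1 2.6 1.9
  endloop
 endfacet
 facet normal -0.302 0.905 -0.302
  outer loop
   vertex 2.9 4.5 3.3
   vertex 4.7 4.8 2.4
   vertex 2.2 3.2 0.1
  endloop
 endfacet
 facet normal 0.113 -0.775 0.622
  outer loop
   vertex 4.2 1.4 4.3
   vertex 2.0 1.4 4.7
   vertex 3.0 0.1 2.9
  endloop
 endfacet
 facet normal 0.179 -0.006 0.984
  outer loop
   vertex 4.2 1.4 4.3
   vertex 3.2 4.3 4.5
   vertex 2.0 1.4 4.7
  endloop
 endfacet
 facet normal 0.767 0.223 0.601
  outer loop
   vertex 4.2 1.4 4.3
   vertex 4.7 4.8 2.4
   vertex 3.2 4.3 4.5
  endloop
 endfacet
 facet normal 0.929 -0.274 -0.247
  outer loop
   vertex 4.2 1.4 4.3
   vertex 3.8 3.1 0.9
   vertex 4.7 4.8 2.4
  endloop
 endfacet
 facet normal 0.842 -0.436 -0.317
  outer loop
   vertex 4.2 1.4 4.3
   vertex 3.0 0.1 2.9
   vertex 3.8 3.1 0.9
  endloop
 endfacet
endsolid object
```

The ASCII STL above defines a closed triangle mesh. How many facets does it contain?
14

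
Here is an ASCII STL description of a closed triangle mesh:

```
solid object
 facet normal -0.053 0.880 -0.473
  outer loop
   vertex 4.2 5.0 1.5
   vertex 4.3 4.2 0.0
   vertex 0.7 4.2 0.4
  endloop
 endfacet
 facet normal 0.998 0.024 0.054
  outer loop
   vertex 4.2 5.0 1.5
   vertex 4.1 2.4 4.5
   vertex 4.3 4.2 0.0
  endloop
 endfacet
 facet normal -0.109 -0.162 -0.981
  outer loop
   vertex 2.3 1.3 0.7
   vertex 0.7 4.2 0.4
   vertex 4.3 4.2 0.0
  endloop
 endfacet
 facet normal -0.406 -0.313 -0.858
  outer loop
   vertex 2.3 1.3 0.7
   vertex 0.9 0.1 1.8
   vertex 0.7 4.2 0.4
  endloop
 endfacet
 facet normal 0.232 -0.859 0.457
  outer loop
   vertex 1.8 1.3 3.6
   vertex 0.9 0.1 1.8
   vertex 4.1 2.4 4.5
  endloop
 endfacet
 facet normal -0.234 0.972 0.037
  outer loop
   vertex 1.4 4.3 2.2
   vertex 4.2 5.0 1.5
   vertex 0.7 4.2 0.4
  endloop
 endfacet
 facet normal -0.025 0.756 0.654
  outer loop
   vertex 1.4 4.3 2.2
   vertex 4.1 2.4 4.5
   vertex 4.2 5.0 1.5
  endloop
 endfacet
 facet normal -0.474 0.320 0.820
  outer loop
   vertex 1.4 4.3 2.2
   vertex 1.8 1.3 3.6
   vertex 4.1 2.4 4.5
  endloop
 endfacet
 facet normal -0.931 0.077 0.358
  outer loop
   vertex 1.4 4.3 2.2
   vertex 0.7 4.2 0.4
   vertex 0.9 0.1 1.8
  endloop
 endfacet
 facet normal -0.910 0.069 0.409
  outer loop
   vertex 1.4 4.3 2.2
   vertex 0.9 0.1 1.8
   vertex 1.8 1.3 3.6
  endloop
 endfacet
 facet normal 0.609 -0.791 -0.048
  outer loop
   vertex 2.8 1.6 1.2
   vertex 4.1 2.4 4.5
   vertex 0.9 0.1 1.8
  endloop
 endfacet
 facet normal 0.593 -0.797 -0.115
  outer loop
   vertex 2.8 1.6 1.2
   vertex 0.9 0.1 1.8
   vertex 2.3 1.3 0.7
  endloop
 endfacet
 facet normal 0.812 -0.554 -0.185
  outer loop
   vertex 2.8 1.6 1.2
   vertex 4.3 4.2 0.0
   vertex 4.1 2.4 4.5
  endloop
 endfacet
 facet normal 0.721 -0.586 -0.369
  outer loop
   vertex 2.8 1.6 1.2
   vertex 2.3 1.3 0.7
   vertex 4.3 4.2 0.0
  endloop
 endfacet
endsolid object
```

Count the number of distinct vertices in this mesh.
9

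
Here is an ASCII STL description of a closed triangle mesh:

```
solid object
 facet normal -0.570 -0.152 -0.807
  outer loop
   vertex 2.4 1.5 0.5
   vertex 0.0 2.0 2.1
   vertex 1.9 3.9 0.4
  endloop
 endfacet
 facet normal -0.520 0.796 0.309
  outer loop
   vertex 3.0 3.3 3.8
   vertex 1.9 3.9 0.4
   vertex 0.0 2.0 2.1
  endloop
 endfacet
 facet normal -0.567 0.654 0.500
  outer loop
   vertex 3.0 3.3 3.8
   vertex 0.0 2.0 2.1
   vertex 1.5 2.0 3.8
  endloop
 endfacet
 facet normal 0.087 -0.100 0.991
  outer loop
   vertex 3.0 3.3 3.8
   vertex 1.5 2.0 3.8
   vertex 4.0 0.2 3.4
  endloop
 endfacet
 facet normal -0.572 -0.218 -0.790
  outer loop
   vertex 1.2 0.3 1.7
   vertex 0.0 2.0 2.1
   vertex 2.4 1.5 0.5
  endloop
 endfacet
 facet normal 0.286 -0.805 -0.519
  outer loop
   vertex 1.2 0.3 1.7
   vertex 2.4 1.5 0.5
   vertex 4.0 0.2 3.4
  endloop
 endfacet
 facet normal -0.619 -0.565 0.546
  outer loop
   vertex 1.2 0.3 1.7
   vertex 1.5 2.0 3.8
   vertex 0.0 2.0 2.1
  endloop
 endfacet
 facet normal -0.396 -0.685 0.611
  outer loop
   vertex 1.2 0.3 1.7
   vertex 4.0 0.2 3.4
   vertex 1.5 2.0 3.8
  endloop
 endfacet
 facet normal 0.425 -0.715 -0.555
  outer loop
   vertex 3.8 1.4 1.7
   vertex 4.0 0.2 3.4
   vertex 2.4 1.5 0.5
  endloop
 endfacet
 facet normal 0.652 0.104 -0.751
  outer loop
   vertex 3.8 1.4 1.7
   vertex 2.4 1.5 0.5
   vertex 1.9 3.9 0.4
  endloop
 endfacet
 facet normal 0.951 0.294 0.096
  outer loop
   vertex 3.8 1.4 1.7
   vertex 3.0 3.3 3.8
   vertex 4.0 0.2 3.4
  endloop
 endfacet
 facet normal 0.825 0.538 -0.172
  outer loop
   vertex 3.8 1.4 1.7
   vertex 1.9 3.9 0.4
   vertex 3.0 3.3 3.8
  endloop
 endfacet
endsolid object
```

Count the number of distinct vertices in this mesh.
8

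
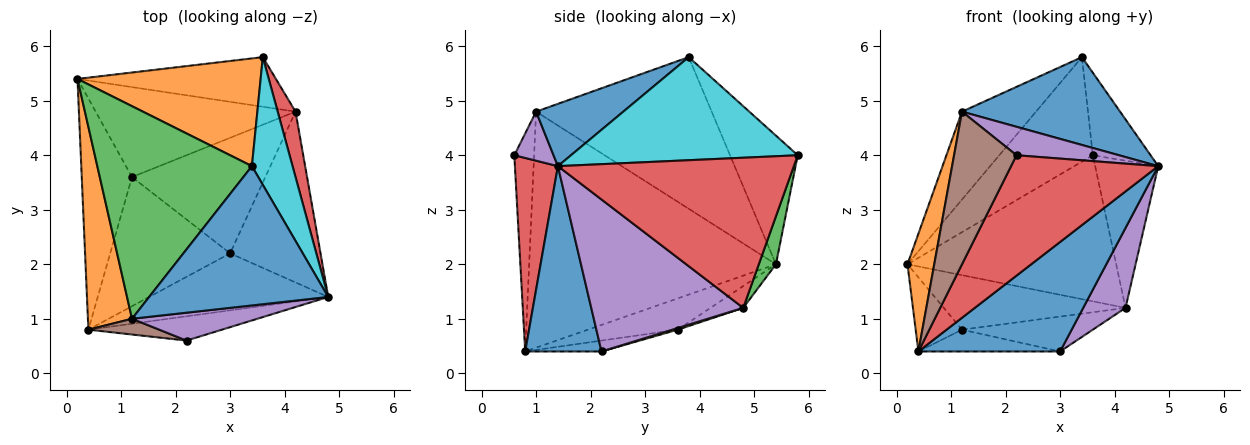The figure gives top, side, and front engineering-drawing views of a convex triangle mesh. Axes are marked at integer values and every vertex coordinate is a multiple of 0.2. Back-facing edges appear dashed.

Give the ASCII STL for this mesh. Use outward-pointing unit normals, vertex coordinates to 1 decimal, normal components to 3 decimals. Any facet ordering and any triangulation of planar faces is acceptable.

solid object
 facet normal 0.431 -0.800 -0.417
  outer loop
   vertex 0.4 0.8 0.4
   vertex 3.0 2.2 0.4
   vertex 4.8 1.4 3.8
  endloop
 endfacet
 facet normal -0.977 -0.106 0.183
  outer loop
   vertex 1.2 1.0 4.8
   vertex 0.2 5.4 2.0
   vertex 0.4 0.8 0.4
  endloop
 endfacet
 facet normal 0.077 0.944 -0.321
  outer loop
   vertex 4.2 4.8 1.2
   vertex 0.2 5.4 2.0
   vertex 3.6 5.8 4.0
  endloop
 endfacet
 facet normal 0.960 0.257 0.114
  outer loop
   vertex 4.2 4.8 1.2
   vertex 3.6 5.8 4.0
   vertex 4.8 1.4 3.8
  endloop
 endfacet
 facet normal 0.836 -0.233 -0.497
  outer loop
   vertex 4.2 4.8 1.2
   vertex 4.8 1.4 3.8
   vertex 3.0 2.2 0.4
  endloop
 endfacet
 facet normal -0.510 0.263 -0.819
  outer loop
   vertex 1.2 3.6 0.8
   vertex 0.4 0.8 0.4
   vertex 0.2 5.4 2.0
  endloop
 endfacet
 facet normal -0.089 0.166 -0.982
  outer loop
   vertex 1.2 3.6 0.8
   vertex 3.0 2.2 0.4
   vertex 0.4 0.8 0.4
  endloop
 endfacet
 facet normal -0.093 0.516 -0.852
  outer loop
   vertex 1.2 3.6 0.8
   vertex 0.2 5.4 2.0
   vertex 4.2 4.8 1.2
  endloop
 endfacet
 facet normal 0.012 0.289 -0.957
  outer loop
   vertex 1.2 3.6 0.8
   vertex 4.2 4.8 1.2
   vertex 3.0 2.2 0.4
  endloop
 endfacet
 facet normal 0.905 0.231 0.357
  outer loop
   vertex 3.4 3.8 5.8
   vertex 4.8 1.4 3.8
   vertex 3.6 5.8 4.0
  endloop
 endfacet
 facet normal 0.282 -0.512 0.812
  outer loop
   vertex 3.4 3.8 5.8
   vertex 1.2 1.0 4.8
   vertex 4.8 1.4 3.8
  endloop
 endfacet
 facet normal -0.450 0.622 0.641
  outer loop
   vertex 3.4 3.8 5.8
   vertex 3.6 5.8 4.0
   vertex 0.2 5.4 2.0
  endloop
 endfacet
 facet normal -0.672 0.283 0.685
  outer loop
   vertex 3.4 3.8 5.8
   vertex 0.2 5.4 2.0
   vertex 1.2 1.0 4.8
  endloop
 endfacet
 facet normal 0.275 -0.942 -0.190
  outer loop
   vertex 2.2 0.6 4.0
   vertex 0.4 0.8 0.4
   vertex 4.8 1.4 3.8
  endloop
 endfacet
 facet normal 0.264 -0.689 0.675
  outer loop
   vertex 2.2 0.6 4.0
   vertex 4.8 1.4 3.8
   vertex 1.2 1.0 4.8
  endloop
 endfacet
 facet normal -0.301 -0.949 0.098
  outer loop
   vertex 2.2 0.6 4.0
   vertex 1.2 1.0 4.8
   vertex 0.4 0.8 0.4
  endloop
 endfacet
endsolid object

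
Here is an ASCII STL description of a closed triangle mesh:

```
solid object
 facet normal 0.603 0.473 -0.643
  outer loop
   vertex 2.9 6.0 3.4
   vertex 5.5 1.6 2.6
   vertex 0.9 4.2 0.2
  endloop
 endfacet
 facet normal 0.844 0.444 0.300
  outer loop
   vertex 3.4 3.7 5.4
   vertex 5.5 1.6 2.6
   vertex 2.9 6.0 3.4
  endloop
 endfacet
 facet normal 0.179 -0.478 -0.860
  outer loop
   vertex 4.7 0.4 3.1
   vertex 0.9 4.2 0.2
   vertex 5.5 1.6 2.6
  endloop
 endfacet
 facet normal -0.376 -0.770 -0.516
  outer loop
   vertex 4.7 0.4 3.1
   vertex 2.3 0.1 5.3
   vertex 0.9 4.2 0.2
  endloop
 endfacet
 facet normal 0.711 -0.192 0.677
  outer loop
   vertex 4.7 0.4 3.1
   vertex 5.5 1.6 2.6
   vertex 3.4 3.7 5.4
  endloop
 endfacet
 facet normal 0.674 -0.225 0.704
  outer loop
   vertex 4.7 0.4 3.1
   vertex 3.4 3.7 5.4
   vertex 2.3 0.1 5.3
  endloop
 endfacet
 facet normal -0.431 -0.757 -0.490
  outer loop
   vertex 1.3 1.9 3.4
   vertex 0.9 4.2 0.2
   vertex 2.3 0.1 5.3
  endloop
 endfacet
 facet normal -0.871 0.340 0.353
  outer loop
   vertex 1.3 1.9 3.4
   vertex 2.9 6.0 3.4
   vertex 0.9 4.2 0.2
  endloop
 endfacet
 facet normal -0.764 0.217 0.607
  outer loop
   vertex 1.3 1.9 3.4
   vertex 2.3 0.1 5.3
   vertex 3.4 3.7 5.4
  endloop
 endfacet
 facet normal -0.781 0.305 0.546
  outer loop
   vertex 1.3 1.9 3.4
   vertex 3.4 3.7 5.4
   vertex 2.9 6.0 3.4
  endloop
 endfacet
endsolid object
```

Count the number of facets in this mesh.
10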